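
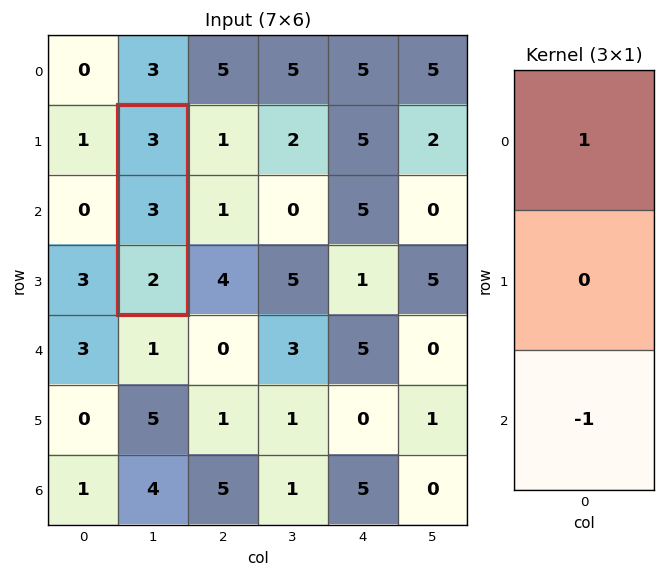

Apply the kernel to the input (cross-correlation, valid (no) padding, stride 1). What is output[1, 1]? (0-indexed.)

1

The receptive field on the input at this output position is [3 / 3 / 2]. Elementwise product with the kernel and sum: 3·1 + 2·-1.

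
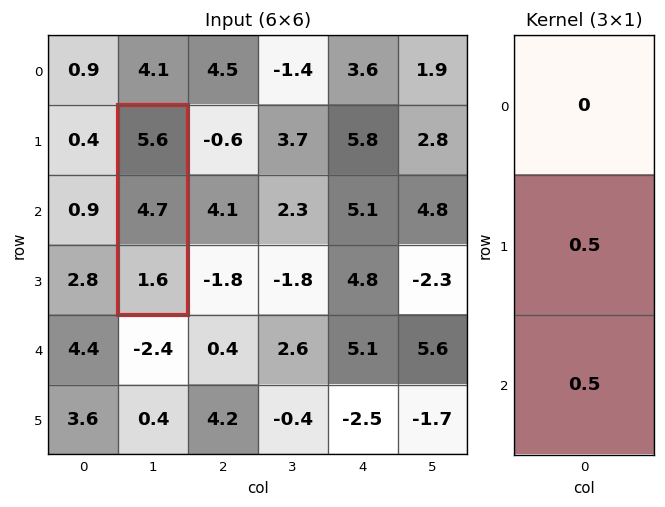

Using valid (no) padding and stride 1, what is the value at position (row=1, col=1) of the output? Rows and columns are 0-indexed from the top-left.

3.15

The receptive field on the input at this output position is [5.6 / 4.7 / 1.6]. Elementwise product with the kernel and sum: 4.7·0.5 + 1.6·0.5.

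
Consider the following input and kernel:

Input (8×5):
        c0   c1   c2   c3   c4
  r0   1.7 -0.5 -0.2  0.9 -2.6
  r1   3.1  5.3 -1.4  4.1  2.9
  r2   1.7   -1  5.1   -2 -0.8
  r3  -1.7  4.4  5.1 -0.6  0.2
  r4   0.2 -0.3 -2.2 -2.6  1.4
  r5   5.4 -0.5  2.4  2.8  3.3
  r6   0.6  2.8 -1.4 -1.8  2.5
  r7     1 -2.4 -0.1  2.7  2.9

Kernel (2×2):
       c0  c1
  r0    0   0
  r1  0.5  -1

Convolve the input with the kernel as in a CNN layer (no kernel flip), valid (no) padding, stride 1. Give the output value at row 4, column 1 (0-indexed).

-2.65

The receptive field on the input at this output position is [-0.3 -2.2 / -0.5 2.4]. Elementwise product with the kernel and sum: -0.5·0.5 + 2.4·-1.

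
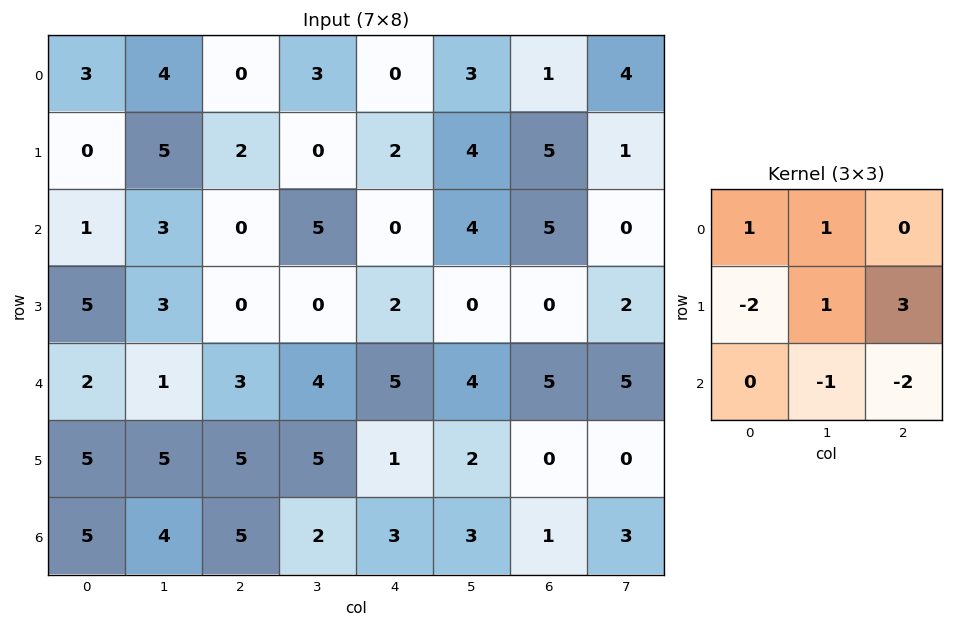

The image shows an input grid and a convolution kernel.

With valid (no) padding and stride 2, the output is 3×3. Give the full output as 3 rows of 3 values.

15 0 4
-10 -3 -14
-1 -3 4

Output[0,0]: The receptive field on the input at this output position is [3 4 0 / 0 5 2 / 1 3 0]. Elementwise product with the kernel and sum: 3·1 + 4·1 + 0·-2 + 5·1 + 2·3 + 3·-1 + 0·-2.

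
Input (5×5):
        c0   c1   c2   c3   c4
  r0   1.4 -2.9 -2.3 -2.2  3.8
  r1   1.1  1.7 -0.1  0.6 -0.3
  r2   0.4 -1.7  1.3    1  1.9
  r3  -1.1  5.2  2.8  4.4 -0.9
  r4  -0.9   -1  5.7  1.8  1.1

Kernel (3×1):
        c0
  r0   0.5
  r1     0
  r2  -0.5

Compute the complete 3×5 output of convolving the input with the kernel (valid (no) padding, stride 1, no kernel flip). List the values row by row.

Output[0,0]: The receptive field on the input at this output position is [1.4 / 1.1 / 0.4]. Elementwise product with the kernel and sum: 1.4·0.5 + 0.4·-0.5.

0.5 -0.6 -1.8 -1.6 0.95
1.1 -1.75 -1.45 -1.9 0.3
0.65 -0.35 -2.2 -0.4 0.4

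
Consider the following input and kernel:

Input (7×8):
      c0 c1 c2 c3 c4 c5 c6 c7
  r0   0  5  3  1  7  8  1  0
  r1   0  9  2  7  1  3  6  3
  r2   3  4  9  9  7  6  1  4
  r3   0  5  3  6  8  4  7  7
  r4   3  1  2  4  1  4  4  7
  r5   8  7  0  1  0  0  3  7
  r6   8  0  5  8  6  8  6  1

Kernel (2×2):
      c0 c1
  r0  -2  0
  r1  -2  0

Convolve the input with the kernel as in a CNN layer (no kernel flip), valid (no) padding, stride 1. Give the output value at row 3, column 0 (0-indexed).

-6

The receptive field on the input at this output position is [0 5 / 3 1]. Elementwise product with the kernel and sum: 0·-2 + 3·-2.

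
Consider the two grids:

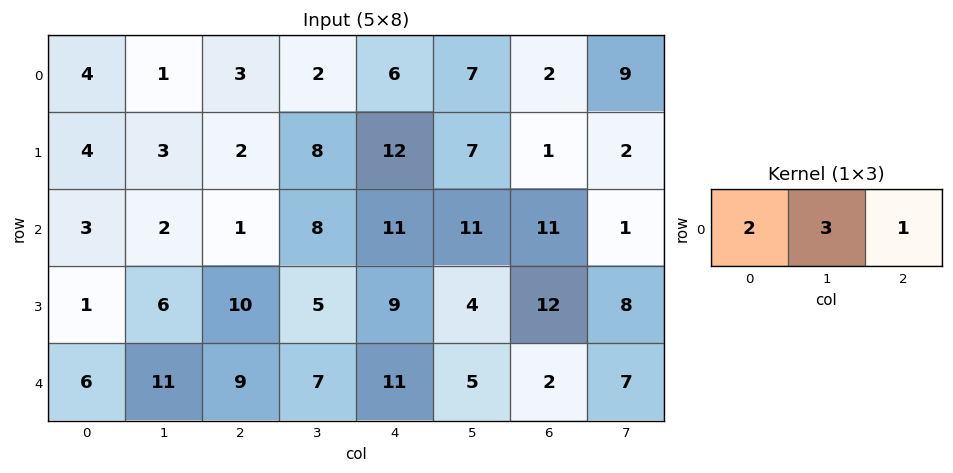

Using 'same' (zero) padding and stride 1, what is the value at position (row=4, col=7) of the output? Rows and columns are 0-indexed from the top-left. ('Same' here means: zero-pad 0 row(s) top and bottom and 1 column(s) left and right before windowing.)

25

The receptive field on the zero-padded input at this output position is [2 7 0]. Elementwise product with the kernel and sum: 2·2 + 7·3 + 0·1.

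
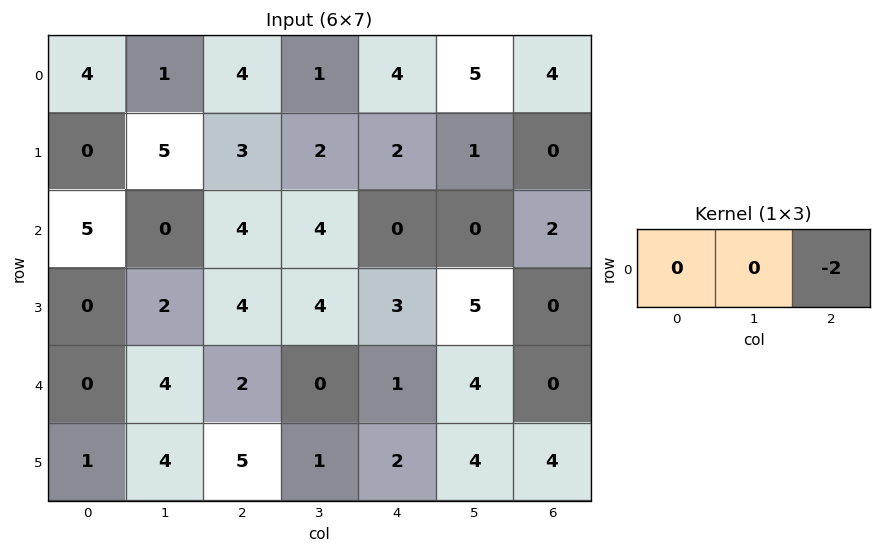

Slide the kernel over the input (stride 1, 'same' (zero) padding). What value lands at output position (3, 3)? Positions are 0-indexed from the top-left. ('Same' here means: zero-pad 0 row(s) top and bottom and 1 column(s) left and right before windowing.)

The receptive field on the zero-padded input at this output position is [4 4 3]. Elementwise product with the kernel and sum: 3·-2.

-6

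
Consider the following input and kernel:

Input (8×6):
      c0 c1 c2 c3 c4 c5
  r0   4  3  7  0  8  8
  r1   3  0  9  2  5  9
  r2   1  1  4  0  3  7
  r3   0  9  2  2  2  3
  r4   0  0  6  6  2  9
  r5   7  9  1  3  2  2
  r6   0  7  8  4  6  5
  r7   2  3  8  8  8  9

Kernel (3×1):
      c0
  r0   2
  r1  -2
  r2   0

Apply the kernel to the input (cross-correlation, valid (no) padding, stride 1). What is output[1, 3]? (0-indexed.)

4

The receptive field on the input at this output position is [2 / 0 / 2]. Elementwise product with the kernel and sum: 2·2 + 0·-2.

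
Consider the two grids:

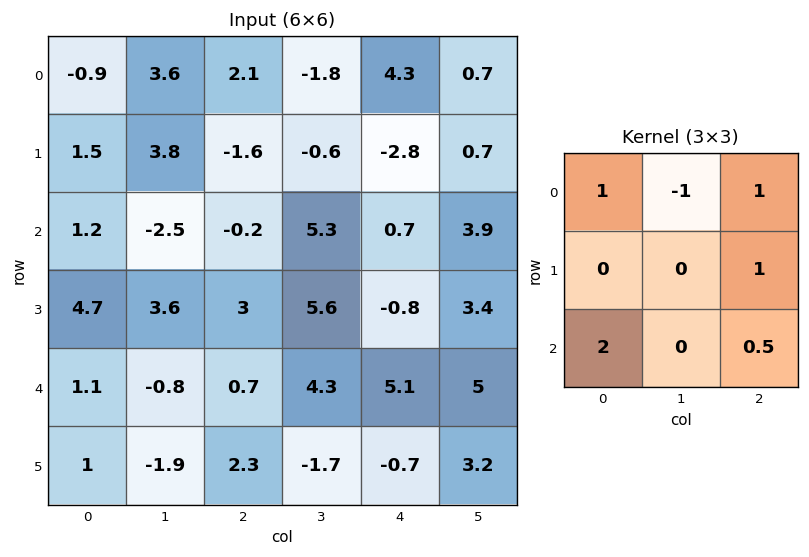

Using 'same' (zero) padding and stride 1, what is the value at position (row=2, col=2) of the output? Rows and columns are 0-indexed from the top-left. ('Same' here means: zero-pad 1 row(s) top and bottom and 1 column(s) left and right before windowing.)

20.1

The receptive field on the zero-padded input at this output position is [3.8 -1.6 -0.6 / -2.5 -0.2 5.3 / 3.6 3 5.6]. Elementwise product with the kernel and sum: 3.8·1 + -1.6·-1 + -0.6·1 + 5.3·1 + 3.6·2 + 5.6·0.5.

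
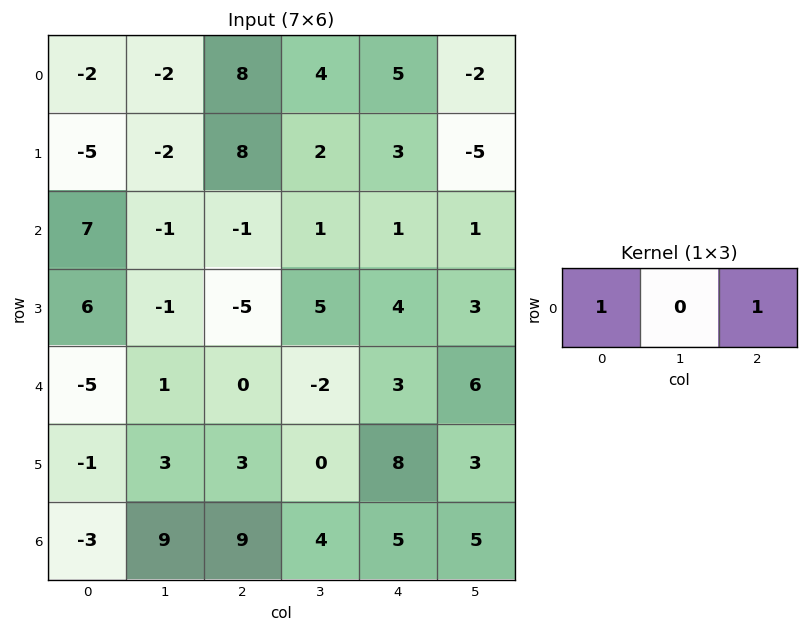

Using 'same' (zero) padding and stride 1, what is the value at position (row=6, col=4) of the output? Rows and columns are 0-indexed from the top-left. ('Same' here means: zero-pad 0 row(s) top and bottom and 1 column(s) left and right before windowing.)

The receptive field on the zero-padded input at this output position is [4 5 5]. Elementwise product with the kernel and sum: 4·1 + 5·1.

9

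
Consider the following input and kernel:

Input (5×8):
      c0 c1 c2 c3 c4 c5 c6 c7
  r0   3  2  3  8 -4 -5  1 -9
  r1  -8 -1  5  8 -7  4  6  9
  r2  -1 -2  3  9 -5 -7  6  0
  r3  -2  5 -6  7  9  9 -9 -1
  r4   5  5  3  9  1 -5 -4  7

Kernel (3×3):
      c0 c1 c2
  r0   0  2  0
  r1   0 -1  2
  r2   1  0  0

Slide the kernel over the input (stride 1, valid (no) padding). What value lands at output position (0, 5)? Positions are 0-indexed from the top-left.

The receptive field on the input at this output position is [-5 1 -9 / 4 6 9 / -7 6 0]. Elementwise product with the kernel and sum: 1·2 + 6·-1 + 9·2 + -7·1.

7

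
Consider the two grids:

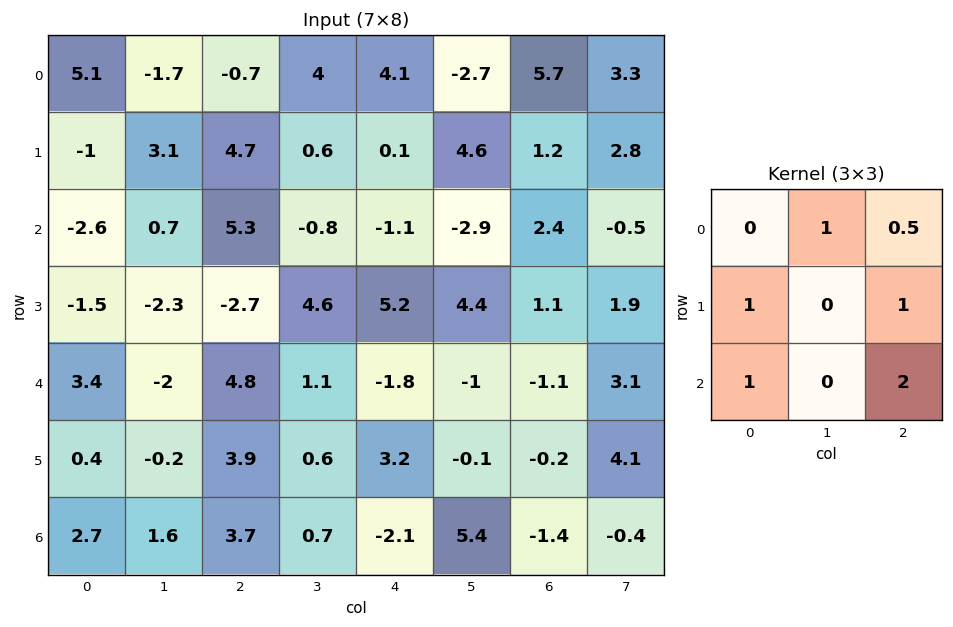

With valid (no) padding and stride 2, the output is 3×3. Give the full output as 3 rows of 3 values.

9.65 13.95 5.15
12.15 2.35 0.6
14.8 6.8 -3.45

Output[0,0]: The receptive field on the input at this output position is [5.1 -1.7 -0.7 / -1 3.1 4.7 / -2.6 0.7 5.3]. Elementwise product with the kernel and sum: -1.7·1 + -0.7·0.5 + -1·1 + 4.7·1 + -2.6·1 + 5.3·2.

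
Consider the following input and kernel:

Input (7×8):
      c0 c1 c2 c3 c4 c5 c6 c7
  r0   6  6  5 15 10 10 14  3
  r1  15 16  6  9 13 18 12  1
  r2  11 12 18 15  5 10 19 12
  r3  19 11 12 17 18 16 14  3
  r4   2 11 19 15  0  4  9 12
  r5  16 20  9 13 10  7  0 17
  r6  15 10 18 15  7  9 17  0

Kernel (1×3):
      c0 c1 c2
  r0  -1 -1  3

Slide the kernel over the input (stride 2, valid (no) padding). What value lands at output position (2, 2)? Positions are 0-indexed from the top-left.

The receptive field on the input at this output position is [0 4 9]. Elementwise product with the kernel and sum: 0·-1 + 4·-1 + 9·3.

23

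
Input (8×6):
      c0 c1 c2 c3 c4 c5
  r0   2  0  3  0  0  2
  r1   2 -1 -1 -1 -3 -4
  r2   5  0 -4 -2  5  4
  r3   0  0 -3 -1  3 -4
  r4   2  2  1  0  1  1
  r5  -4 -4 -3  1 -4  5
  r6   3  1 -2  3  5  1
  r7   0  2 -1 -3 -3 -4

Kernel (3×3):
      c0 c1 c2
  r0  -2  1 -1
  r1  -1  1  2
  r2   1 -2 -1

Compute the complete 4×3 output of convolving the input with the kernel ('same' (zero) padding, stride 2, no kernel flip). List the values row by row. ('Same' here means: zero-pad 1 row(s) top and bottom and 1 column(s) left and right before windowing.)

Output[0,0]: The receptive field on the zero-padded input at this output position is [0 0 0 / 0 2 0 / 0 2 -1]. Elementwise product with the kernel and sum: 0·-2 + 0·1 + 0·-1 + 0·-1 + 2·1 + 0·2 + 0·1 + 2·-2 + -1·-1.
Output[0,1]: The receptive field on the zero-padded input at this output position is [0 0 0 / 0 3 0 / -1 -1 -1]. Elementwise product with the kernel and sum: 0·-2 + 0·1 + 0·-1 + 0·-1 + 3·1 + 0·2 + -1·1 + -1·-2 + -1·-1.

-1 5 13
8 1 15
18 -2 16
3 14 0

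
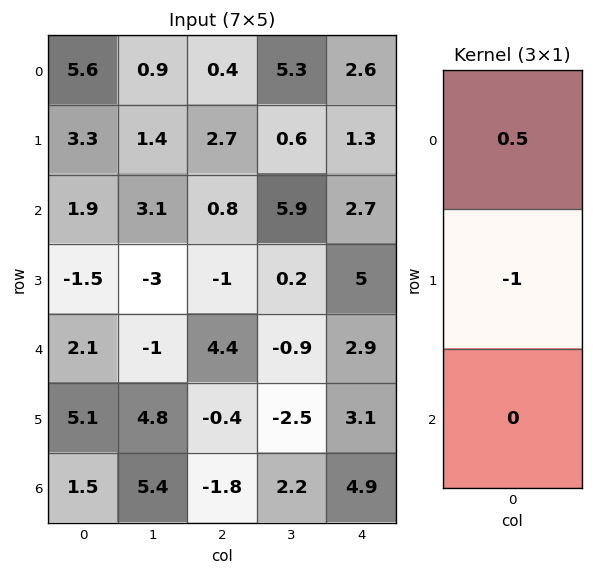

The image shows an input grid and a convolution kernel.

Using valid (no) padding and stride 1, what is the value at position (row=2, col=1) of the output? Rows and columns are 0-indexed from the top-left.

4.55

The receptive field on the input at this output position is [3.1 / -3 / -1]. Elementwise product with the kernel and sum: 3.1·0.5 + -3·-1.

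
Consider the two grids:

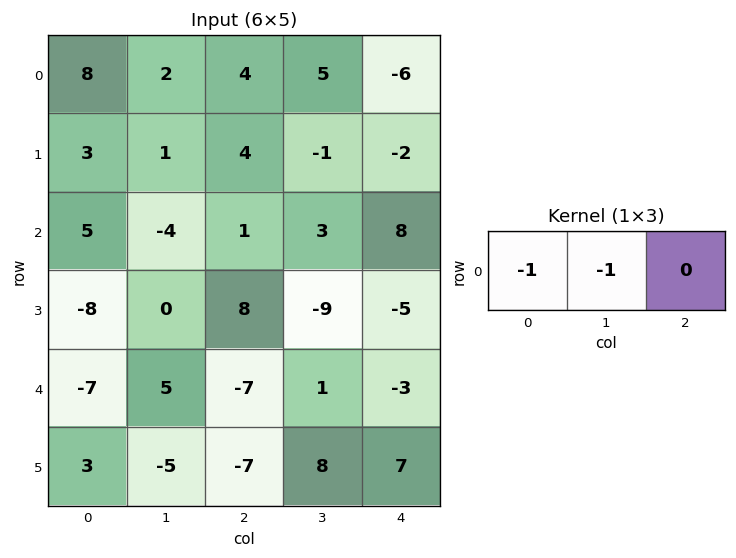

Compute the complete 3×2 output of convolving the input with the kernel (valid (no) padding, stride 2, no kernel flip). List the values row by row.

Output[0,0]: The receptive field on the input at this output position is [8 2 4]. Elementwise product with the kernel and sum: 8·-1 + 2·-1.
Output[0,1]: The receptive field on the input at this output position is [4 5 -6]. Elementwise product with the kernel and sum: 4·-1 + 5·-1.

-10 -9
-1 -4
2 6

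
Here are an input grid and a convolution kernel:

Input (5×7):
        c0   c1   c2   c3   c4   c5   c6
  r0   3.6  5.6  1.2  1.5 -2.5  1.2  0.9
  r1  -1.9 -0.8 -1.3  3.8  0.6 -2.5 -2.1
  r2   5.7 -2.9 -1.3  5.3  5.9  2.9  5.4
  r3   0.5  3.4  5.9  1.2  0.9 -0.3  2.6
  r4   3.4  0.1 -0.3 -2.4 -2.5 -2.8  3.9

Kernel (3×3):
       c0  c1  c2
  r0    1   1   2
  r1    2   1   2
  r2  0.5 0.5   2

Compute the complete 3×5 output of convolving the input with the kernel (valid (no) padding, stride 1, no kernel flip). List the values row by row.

3.2 23 13.9 16 10.2
14.35 16.05 23.55 22.15 24.9
17.55 16.6 24.25 11.65 31.45

Output[0,0]: The receptive field on the input at this output position is [3.6 5.6 1.2 / -1.9 -0.8 -1.3 / 5.7 -2.9 -1.3]. Elementwise product with the kernel and sum: 3.6·1 + 5.6·1 + 1.2·2 + -1.9·2 + -0.8·1 + -1.3·2 + 5.7·0.5 + -2.9·0.5 + -1.3·2.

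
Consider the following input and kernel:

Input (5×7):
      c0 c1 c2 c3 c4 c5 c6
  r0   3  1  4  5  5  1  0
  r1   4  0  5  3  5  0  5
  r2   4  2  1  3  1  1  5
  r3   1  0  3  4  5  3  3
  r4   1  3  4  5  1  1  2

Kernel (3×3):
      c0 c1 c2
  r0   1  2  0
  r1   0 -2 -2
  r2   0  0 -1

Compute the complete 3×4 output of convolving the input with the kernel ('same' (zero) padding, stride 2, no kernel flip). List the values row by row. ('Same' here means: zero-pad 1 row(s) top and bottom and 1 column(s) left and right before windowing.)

-8 -21 -12 0
-4 -2 6 0
-6 -12 10 5

Output[0,0]: The receptive field on the zero-padded input at this output position is [0 0 0 / 0 3 1 / 0 4 0]. Elementwise product with the kernel and sum: 0·1 + 0·2 + 3·-2 + 1·-2 + 0·-1.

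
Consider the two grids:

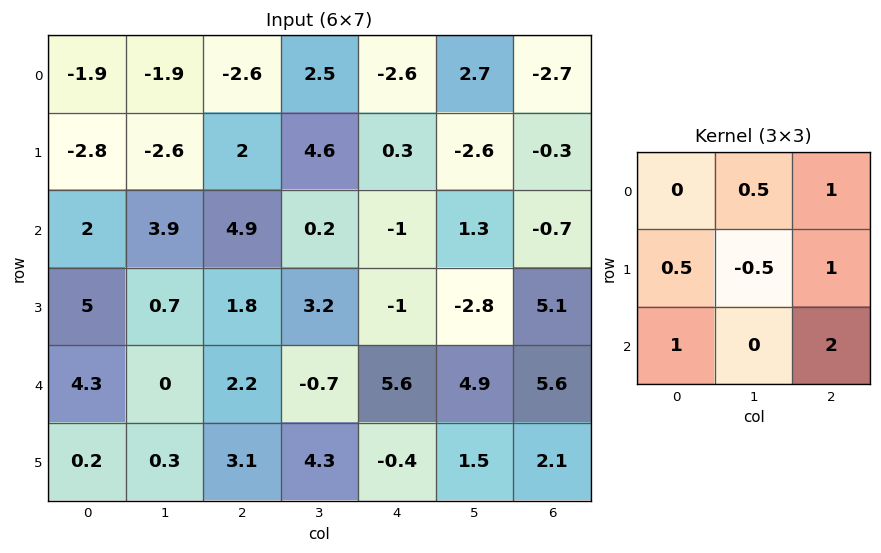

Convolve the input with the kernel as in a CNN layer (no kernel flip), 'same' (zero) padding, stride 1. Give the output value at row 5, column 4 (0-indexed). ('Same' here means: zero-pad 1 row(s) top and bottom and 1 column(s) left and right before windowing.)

11.55

The receptive field on the zero-padded input at this output position is [-0.7 5.6 4.9 / 4.3 -0.4 1.5 / 0 0 0]. Elementwise product with the kernel and sum: 5.6·0.5 + 4.9·1 + 4.3·0.5 + -0.4·-0.5 + 1.5·1 + 0·1 + 0·2.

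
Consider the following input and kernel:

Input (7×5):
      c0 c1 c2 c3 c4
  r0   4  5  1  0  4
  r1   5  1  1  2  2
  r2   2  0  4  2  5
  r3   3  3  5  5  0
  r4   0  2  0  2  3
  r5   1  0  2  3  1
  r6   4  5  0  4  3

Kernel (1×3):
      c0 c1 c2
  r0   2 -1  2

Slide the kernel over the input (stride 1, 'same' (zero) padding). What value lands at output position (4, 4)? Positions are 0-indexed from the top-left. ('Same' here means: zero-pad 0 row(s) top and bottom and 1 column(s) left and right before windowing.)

1

The receptive field on the zero-padded input at this output position is [2 3 0]. Elementwise product with the kernel and sum: 2·2 + 3·-1 + 0·2.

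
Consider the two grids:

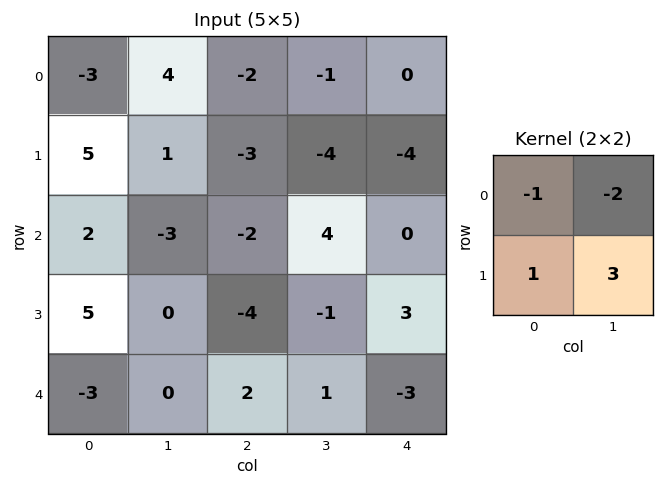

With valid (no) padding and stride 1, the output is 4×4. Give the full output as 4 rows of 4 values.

3 -8 -11 -15
-14 -4 21 16
9 -5 -13 4
-8 14 11 -13

Output[0,0]: The receptive field on the input at this output position is [-3 4 / 5 1]. Elementwise product with the kernel and sum: -3·-1 + 4·-2 + 5·1 + 1·3.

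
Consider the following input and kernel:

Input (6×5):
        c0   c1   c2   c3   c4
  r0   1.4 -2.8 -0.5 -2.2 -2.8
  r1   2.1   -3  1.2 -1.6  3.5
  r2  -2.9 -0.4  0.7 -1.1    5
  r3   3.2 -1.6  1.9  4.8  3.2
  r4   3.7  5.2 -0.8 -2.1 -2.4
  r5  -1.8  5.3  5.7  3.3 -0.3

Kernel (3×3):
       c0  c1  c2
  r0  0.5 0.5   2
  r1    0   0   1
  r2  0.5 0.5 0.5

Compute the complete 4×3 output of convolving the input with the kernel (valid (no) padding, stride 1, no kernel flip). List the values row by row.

Output[0,0]: The receptive field on the input at this output position is [1.4 -2.8 -0.5 / 2.1 -3 1.2 / -2.9 -0.4 0.7]. Elementwise product with the kernel and sum: 1.4·0.5 + -2.8·0.5 + -0.5·2 + 1.2·1 + -2.9·0.5 + -0.4·0.5 + 0.7·0.5.

-1.8 -8.05 -1.15
4.4 -2.65 16.75
5.7 3.9 10.35
8.4 14.8 11.7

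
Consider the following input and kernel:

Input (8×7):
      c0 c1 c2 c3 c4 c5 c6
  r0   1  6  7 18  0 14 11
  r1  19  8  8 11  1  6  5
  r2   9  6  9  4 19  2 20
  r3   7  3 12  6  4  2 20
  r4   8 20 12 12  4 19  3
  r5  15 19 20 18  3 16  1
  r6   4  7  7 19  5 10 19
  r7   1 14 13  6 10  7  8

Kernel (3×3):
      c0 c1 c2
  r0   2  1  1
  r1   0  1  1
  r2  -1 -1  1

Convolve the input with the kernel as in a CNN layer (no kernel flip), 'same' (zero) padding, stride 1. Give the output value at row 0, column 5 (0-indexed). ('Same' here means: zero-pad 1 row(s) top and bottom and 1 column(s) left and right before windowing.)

23

The receptive field on the zero-padded input at this output position is [0 0 0 / 0 14 11 / 1 6 5]. Elementwise product with the kernel and sum: 0·2 + 0·1 + 0·1 + 14·1 + 11·1 + 1·-1 + 6·-1 + 5·1.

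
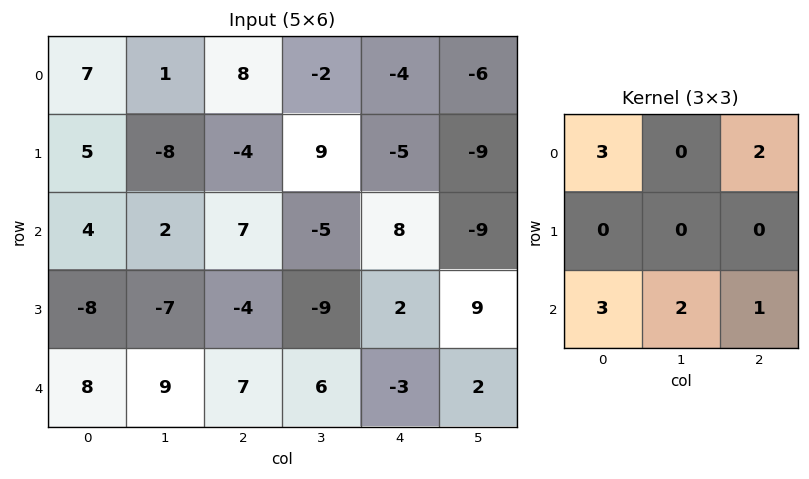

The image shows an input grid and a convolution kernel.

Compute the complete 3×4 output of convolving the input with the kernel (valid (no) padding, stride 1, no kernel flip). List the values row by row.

Output[0,0]: The receptive field on the input at this output position is [7 1 8 / 5 -8 -4 / 4 2 7]. Elementwise product with the kernel and sum: 7·3 + 8·2 + 4·3 + 2·2 + 7·1.

60 14 35 -26
-35 -44 -50 -5
75 43 67 -19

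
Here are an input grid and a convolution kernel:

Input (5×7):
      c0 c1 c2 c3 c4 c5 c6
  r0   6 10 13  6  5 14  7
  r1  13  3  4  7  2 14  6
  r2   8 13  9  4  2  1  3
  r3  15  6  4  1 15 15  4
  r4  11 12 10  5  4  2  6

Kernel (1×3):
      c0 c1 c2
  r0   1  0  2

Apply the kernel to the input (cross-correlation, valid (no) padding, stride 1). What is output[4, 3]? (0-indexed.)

The receptive field on the input at this output position is [5 4 2]. Elementwise product with the kernel and sum: 5·1 + 2·2.

9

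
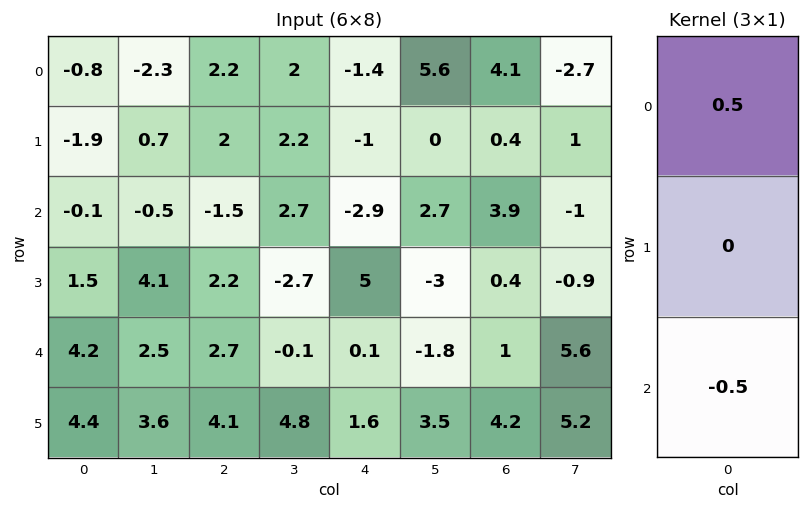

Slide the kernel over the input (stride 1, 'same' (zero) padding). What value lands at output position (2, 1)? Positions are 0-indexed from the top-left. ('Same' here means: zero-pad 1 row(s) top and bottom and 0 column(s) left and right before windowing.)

The receptive field on the zero-padded input at this output position is [0.7 / -0.5 / 4.1]. Elementwise product with the kernel and sum: 0.7·0.5 + 4.1·-0.5.

-1.7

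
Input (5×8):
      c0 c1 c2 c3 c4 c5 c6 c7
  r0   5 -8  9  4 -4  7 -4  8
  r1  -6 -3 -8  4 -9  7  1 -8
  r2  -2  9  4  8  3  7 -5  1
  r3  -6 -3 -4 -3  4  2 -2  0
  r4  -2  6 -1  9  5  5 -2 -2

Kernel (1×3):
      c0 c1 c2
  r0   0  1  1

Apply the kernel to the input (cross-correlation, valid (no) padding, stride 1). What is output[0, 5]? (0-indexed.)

The receptive field on the input at this output position is [7 -4 8]. Elementwise product with the kernel and sum: -4·1 + 8·1.

4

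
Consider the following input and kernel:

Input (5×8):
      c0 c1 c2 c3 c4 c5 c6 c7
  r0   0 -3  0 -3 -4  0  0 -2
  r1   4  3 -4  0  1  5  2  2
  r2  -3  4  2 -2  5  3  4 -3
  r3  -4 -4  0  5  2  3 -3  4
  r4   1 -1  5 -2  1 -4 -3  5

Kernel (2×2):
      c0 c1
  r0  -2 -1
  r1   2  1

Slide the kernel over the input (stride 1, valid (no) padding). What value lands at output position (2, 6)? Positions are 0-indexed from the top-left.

The receptive field on the input at this output position is [4 -3 / -3 4]. Elementwise product with the kernel and sum: 4·-2 + -3·-1 + -3·2 + 4·1.

-7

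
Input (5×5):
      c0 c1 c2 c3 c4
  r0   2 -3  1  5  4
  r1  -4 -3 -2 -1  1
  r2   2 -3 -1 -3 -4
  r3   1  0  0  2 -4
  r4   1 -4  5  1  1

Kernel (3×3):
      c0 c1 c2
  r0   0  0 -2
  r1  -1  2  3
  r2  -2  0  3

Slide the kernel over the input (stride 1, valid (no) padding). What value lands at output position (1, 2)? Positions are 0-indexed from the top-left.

The receptive field on the input at this output position is [-2 -1 1 / -1 -3 -4 / 0 2 -4]. Elementwise product with the kernel and sum: 1·-2 + -1·-1 + -3·2 + -4·3 + 0·-2 + -4·3.

-31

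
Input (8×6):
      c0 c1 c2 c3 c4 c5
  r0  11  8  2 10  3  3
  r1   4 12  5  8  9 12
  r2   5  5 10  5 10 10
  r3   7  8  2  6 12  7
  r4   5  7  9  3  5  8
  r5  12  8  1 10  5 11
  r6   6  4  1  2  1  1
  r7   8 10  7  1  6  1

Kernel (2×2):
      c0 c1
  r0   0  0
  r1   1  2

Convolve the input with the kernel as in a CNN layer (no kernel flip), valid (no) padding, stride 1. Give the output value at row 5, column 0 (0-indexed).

14

The receptive field on the input at this output position is [12 8 / 6 4]. Elementwise product with the kernel and sum: 6·1 + 4·2.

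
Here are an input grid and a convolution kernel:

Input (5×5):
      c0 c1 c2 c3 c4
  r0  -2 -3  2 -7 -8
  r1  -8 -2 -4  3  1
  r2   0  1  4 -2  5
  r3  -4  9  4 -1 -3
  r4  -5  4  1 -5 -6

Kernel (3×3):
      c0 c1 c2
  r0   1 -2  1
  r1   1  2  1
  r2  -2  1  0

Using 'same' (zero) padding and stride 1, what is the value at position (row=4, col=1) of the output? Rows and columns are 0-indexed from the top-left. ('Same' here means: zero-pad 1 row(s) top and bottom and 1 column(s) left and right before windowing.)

-14

The receptive field on the zero-padded input at this output position is [-4 9 4 / -5 4 1 / 0 0 0]. Elementwise product with the kernel and sum: -4·1 + 9·-2 + 4·1 + -5·1 + 4·2 + 1·1 + 0·-2 + 0·1.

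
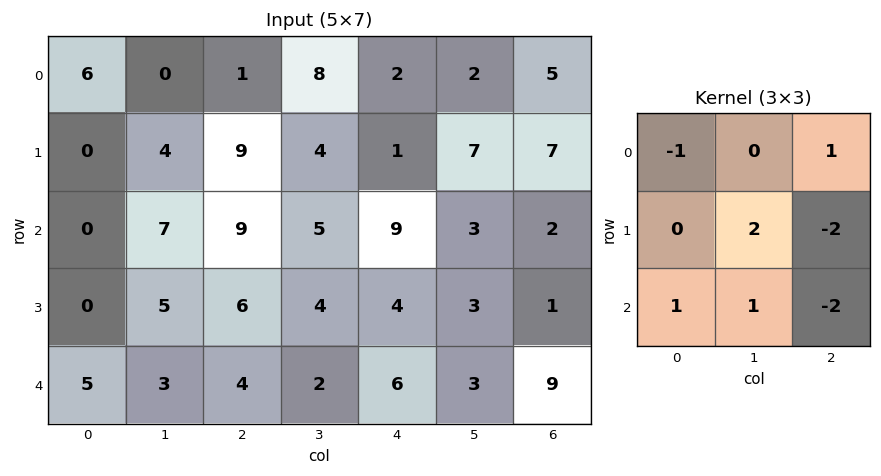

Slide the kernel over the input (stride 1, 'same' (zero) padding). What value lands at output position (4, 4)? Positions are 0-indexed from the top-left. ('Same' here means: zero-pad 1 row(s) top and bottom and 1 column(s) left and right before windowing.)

5

The receptive field on the zero-padded input at this output position is [4 4 3 / 2 6 3 / 0 0 0]. Elementwise product with the kernel and sum: 4·-1 + 3·1 + 6·2 + 3·-2 + 0·1 + 0·1 + 0·-2.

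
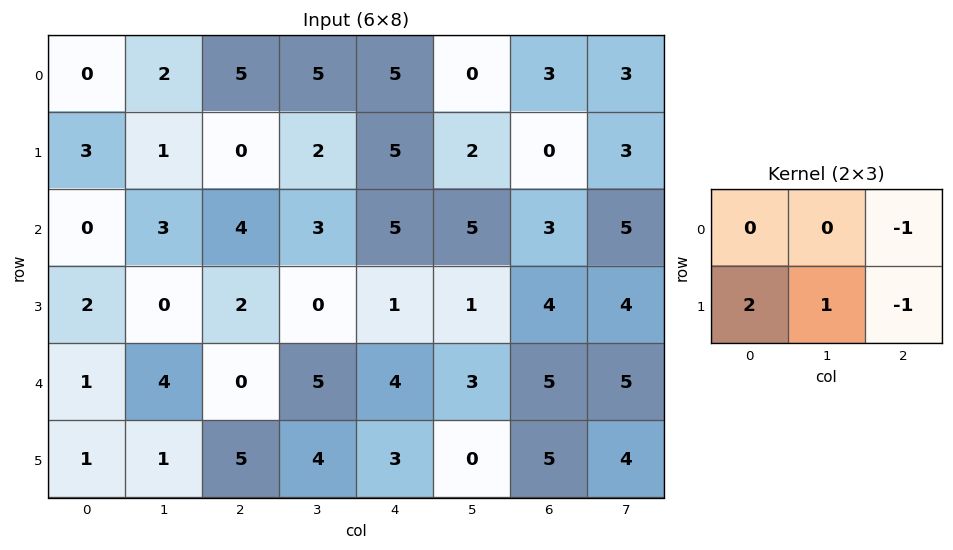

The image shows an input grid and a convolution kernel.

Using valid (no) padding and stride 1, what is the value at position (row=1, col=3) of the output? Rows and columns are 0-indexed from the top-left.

4

The receptive field on the input at this output position is [2 5 2 / 3 5 5]. Elementwise product with the kernel and sum: 2·-1 + 3·2 + 5·1 + 5·-1.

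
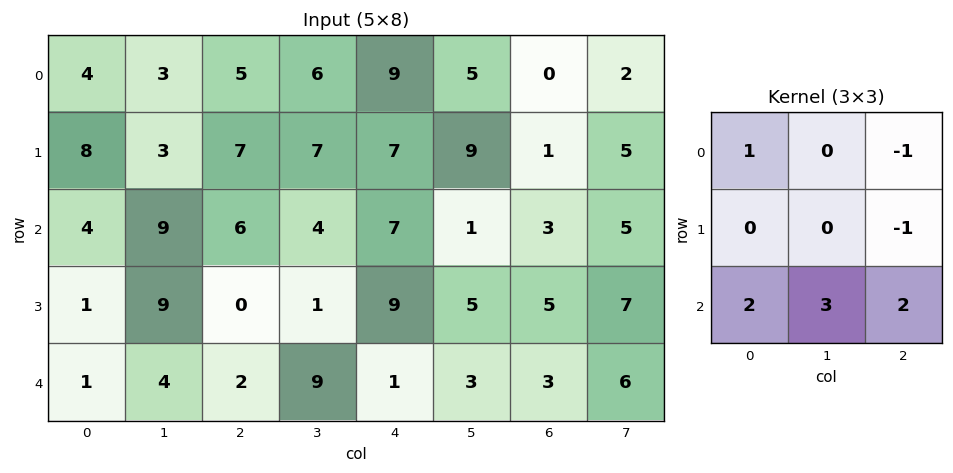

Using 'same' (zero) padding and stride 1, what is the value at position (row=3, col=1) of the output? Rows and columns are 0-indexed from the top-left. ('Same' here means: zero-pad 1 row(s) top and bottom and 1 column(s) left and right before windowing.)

The receptive field on the zero-padded input at this output position is [4 9 6 / 1 9 0 / 1 4 2]. Elementwise product with the kernel and sum: 4·1 + 6·-1 + 0·-1 + 1·2 + 4·3 + 2·2.

16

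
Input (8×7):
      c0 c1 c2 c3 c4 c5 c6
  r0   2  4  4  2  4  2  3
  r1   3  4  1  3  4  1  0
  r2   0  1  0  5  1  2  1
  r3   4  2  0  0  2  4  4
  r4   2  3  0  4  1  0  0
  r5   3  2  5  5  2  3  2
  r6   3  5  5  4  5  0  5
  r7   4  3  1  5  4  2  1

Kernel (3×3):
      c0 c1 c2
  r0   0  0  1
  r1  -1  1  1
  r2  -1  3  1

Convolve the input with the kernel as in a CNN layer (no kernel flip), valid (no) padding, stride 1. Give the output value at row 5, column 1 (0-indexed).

14

The receptive field on the input at this output position is [2 5 5 / 5 5 4 / 3 1 5]. Elementwise product with the kernel and sum: 5·1 + 5·-1 + 5·1 + 4·1 + 3·-1 + 1·3 + 5·1.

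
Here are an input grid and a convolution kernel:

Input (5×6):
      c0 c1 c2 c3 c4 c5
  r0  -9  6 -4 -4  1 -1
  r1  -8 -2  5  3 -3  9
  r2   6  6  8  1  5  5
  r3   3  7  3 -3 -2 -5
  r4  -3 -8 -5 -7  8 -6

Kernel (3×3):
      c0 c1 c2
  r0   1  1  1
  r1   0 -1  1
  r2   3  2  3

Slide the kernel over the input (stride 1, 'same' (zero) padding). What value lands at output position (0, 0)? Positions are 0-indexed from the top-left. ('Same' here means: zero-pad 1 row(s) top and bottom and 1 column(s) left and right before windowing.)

The receptive field on the zero-padded input at this output position is [0 0 0 / 0 -9 6 / 0 -8 -2]. Elementwise product with the kernel and sum: 0·1 + 0·1 + 0·1 + -9·-1 + 6·1 + 0·3 + -8·2 + -2·3.

-7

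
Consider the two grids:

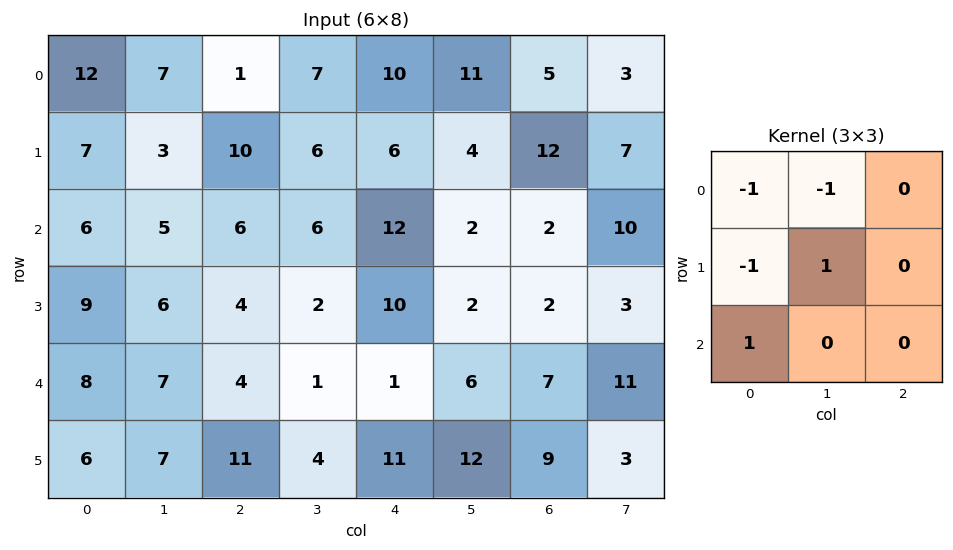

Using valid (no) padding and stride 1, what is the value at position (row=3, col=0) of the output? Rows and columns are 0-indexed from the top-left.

The receptive field on the input at this output position is [9 6 4 / 8 7 4 / 6 7 11]. Elementwise product with the kernel and sum: 9·-1 + 6·-1 + 8·-1 + 7·1 + 6·1.

-10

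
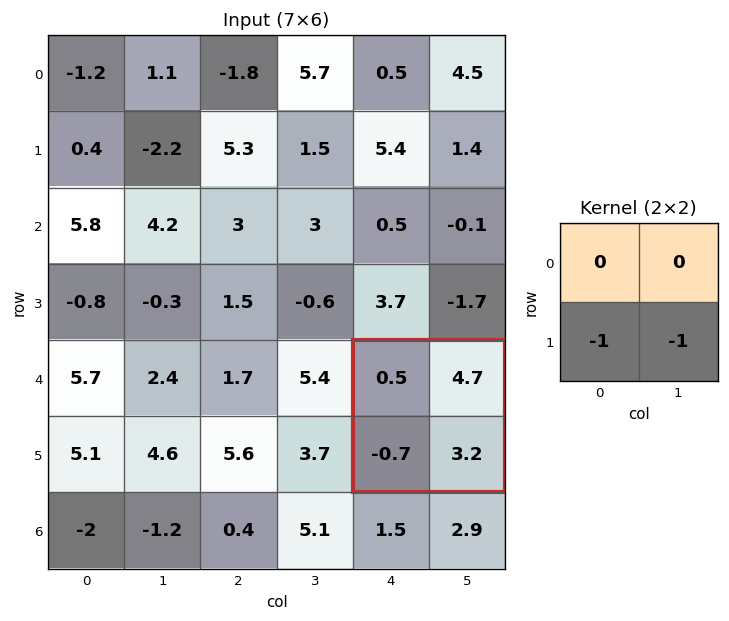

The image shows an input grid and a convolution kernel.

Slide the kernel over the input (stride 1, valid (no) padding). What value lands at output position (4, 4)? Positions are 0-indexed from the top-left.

-2.5

The receptive field on the input at this output position is [0.5 4.7 / -0.7 3.2]. Elementwise product with the kernel and sum: -0.7·-1 + 3.2·-1.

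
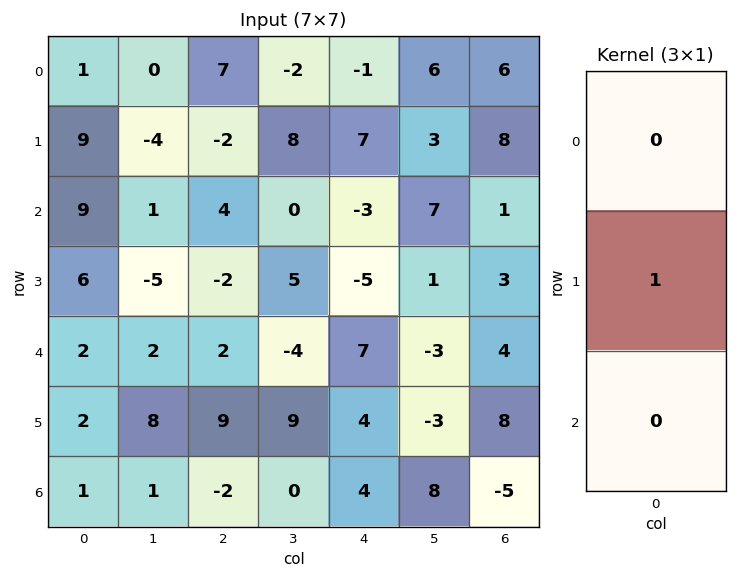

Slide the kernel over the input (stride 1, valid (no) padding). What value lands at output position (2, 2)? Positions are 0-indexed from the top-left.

-2

The receptive field on the input at this output position is [4 / -2 / 2]. Elementwise product with the kernel and sum: -2·1.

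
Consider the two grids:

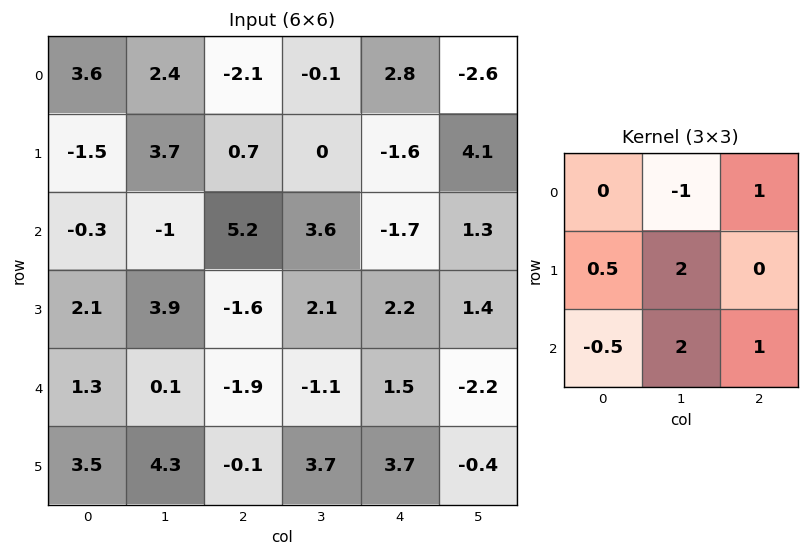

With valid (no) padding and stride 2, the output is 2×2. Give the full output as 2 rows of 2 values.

5.5 6.15
12.7 -1.65

Output[0,0]: The receptive field on the input at this output position is [3.6 2.4 -2.1 / -1.5 3.7 0.7 / -0.3 -1 5.2]. Elementwise product with the kernel and sum: 2.4·-1 + -2.1·1 + -1.5·0.5 + 3.7·2 + -0.3·-0.5 + -1·2 + 5.2·1.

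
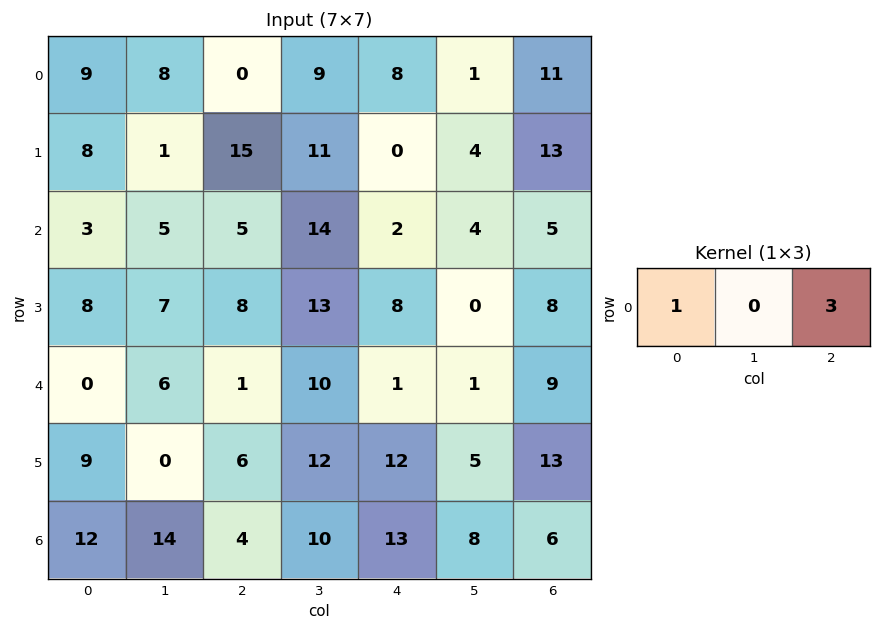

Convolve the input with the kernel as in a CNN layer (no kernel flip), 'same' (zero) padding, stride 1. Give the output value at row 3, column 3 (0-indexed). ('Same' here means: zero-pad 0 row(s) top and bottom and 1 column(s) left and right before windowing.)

The receptive field on the zero-padded input at this output position is [8 13 8]. Elementwise product with the kernel and sum: 8·1 + 8·3.

32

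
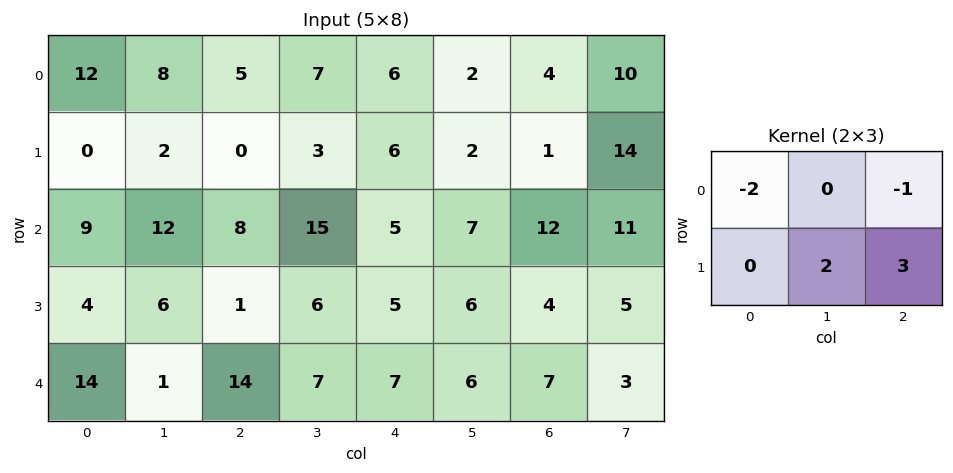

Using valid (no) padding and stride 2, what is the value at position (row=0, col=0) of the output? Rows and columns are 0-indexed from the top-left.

The receptive field on the input at this output position is [12 8 5 / 0 2 0]. Elementwise product with the kernel and sum: 12·-2 + 5·-1 + 2·2 + 0·3.

-25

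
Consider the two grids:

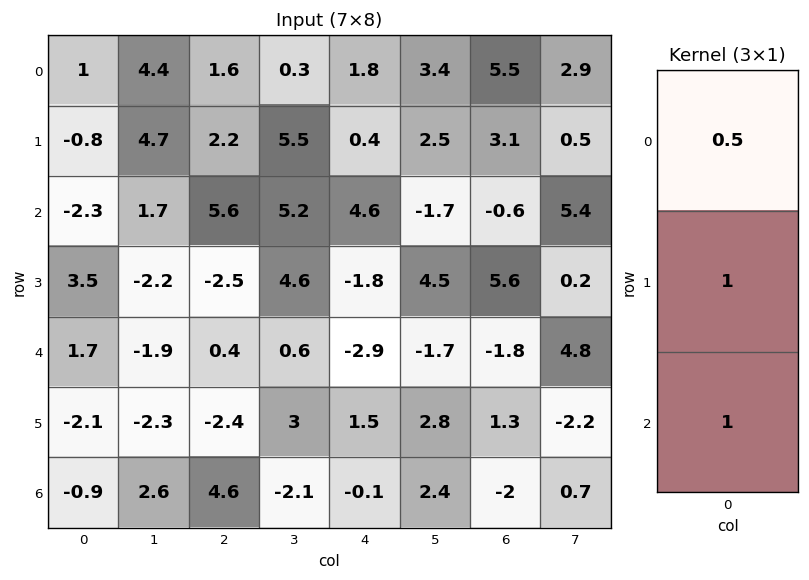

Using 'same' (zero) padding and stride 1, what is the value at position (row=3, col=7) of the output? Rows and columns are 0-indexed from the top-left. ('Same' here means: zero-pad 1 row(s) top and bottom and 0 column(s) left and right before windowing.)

The receptive field on the zero-padded input at this output position is [5.4 / 0.2 / 4.8]. Elementwise product with the kernel and sum: 5.4·0.5 + 0.2·1 + 4.8·1.

7.7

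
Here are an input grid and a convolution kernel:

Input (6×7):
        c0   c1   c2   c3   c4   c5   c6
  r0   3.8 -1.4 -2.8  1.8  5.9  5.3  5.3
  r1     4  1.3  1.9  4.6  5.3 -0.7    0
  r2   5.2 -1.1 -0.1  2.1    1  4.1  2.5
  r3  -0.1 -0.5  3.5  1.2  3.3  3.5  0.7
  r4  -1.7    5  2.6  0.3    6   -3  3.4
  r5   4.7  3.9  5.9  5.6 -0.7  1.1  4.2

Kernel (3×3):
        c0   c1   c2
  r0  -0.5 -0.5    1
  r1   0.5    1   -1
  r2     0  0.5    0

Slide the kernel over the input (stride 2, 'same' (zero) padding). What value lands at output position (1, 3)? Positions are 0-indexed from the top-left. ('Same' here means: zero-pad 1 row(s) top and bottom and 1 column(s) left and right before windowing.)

5.25

The receptive field on the zero-padded input at this output position is [-0.7 0 0 / 4.1 2.5 0 / 3.5 0.7 0]. Elementwise product with the kernel and sum: -0.7·-0.5 + 0·-0.5 + 0·1 + 4.1·0.5 + 2.5·1 + 0·-1 + 0.7·0.5.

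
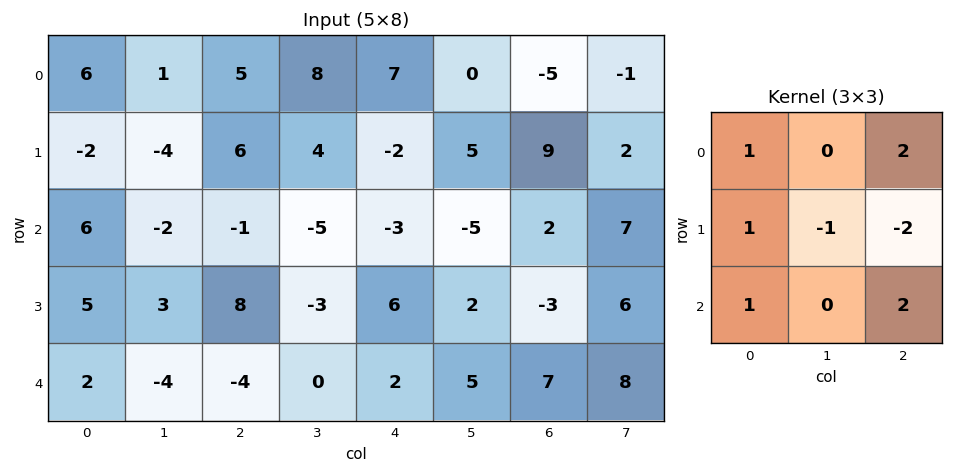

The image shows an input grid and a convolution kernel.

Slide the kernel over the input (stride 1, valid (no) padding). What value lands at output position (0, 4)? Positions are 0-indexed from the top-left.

-27

The receptive field on the input at this output position is [7 0 -5 / -2 5 9 / -3 -5 2]. Elementwise product with the kernel and sum: 7·1 + -5·2 + -2·1 + 5·-1 + 9·-2 + -3·1 + 2·2.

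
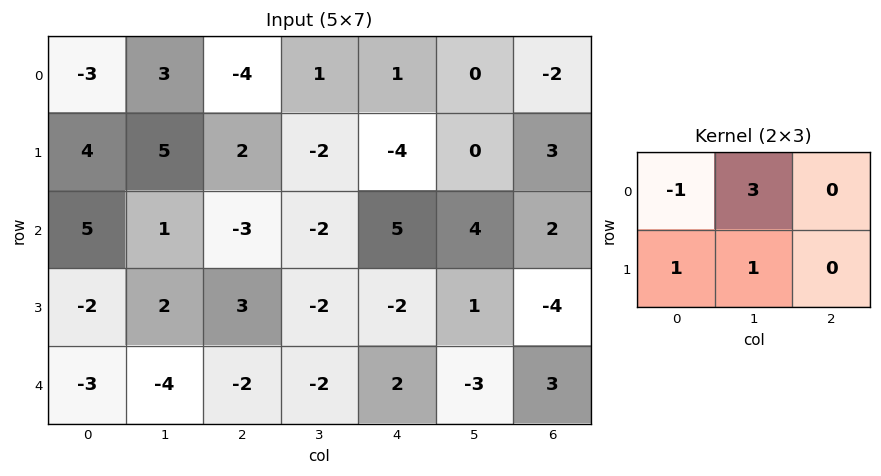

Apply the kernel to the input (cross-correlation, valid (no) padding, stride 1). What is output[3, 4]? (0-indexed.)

The receptive field on the input at this output position is [-2 1 -4 / 2 -3 3]. Elementwise product with the kernel and sum: -2·-1 + 1·3 + 2·1 + -3·1.

4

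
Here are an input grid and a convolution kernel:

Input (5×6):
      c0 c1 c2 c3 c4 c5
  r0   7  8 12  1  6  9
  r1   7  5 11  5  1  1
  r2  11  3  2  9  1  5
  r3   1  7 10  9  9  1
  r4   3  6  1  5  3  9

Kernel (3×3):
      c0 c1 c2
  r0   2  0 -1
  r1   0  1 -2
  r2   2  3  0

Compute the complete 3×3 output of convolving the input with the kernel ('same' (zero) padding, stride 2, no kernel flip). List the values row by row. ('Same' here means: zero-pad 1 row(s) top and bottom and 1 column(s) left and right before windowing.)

12 53 1
3 33 45
-16 -4 2

Output[0,0]: The receptive field on the zero-padded input at this output position is [0 0 0 / 0 7 8 / 0 7 5]. Elementwise product with the kernel and sum: 0·2 + 0·-1 + 7·1 + 8·-2 + 0·2 + 7·3.
Output[0,1]: The receptive field on the zero-padded input at this output position is [0 0 0 / 8 12 1 / 5 11 5]. Elementwise product with the kernel and sum: 0·2 + 0·-1 + 12·1 + 1·-2 + 5·2 + 11·3.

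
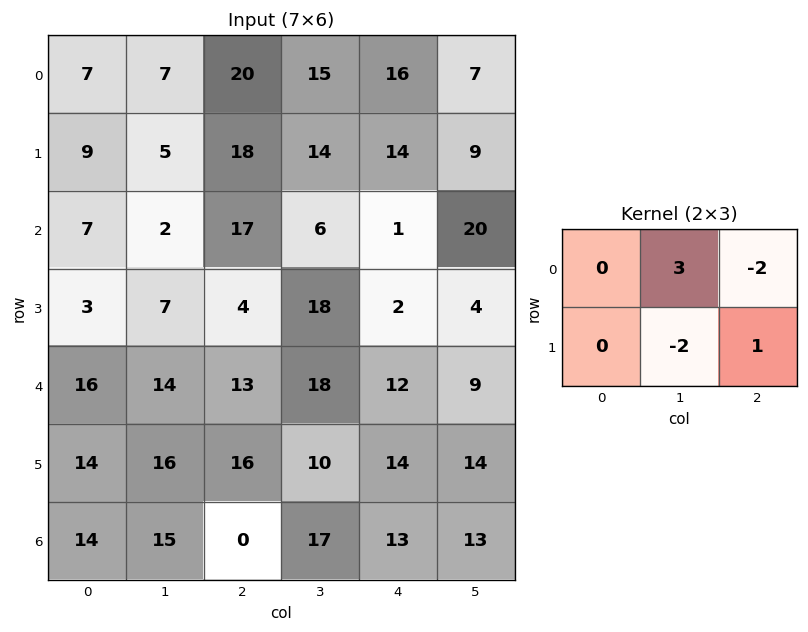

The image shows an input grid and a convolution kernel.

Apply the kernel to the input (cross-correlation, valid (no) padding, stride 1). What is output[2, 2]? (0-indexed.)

The receptive field on the input at this output position is [17 6 1 / 4 18 2]. Elementwise product with the kernel and sum: 6·3 + 1·-2 + 18·-2 + 2·1.

-18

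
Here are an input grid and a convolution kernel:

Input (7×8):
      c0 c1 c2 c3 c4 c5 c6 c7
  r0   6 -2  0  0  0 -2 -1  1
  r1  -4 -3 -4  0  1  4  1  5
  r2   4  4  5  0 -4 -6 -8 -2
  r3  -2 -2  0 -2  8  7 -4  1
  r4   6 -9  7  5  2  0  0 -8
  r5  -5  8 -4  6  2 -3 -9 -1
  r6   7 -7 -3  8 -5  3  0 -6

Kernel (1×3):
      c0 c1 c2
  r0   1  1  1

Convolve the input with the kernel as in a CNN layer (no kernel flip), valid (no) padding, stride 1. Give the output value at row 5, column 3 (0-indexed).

The receptive field on the input at this output position is [6 2 -3]. Elementwise product with the kernel and sum: 6·1 + 2·1 + -3·1.

5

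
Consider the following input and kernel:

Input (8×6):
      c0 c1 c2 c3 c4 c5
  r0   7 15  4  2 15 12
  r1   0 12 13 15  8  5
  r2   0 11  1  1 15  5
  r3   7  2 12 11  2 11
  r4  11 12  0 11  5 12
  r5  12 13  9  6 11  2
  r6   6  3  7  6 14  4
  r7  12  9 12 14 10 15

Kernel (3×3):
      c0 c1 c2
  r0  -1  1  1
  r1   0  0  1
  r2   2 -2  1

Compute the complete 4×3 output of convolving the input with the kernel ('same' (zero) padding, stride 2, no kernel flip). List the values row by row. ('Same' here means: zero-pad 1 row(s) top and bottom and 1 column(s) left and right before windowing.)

27 15 31
11 8 32
10 46 6
13 16 34

Output[0,0]: The receptive field on the zero-padded input at this output position is [0 0 0 / 0 7 15 / 0 0 12]. Elementwise product with the kernel and sum: 0·-1 + 0·1 + 0·1 + 15·1 + 0·2 + 0·-2 + 12·1.
Output[0,1]: The receptive field on the zero-padded input at this output position is [0 0 0 / 15 4 2 / 12 13 15]. Elementwise product with the kernel and sum: 0·-1 + 0·1 + 0·1 + 2·1 + 12·2 + 13·-2 + 15·1.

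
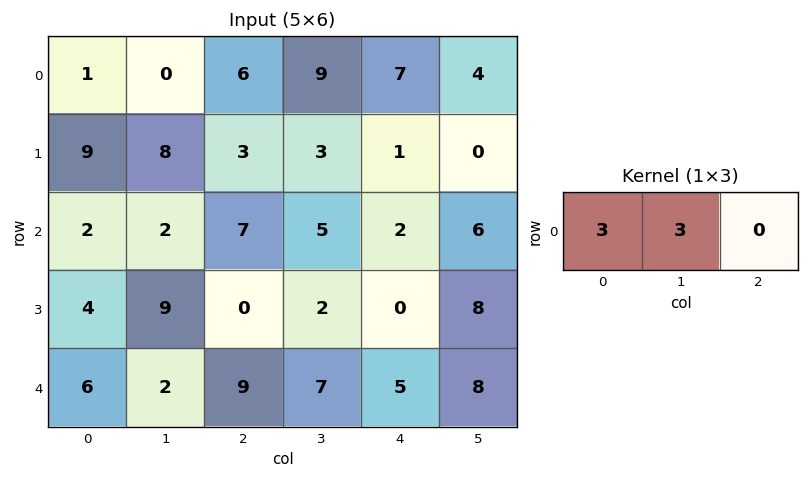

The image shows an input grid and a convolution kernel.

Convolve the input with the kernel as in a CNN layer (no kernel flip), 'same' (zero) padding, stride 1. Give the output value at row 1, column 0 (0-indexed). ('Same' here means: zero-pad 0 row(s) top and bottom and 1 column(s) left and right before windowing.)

The receptive field on the zero-padded input at this output position is [0 9 8]. Elementwise product with the kernel and sum: 0·3 + 9·3.

27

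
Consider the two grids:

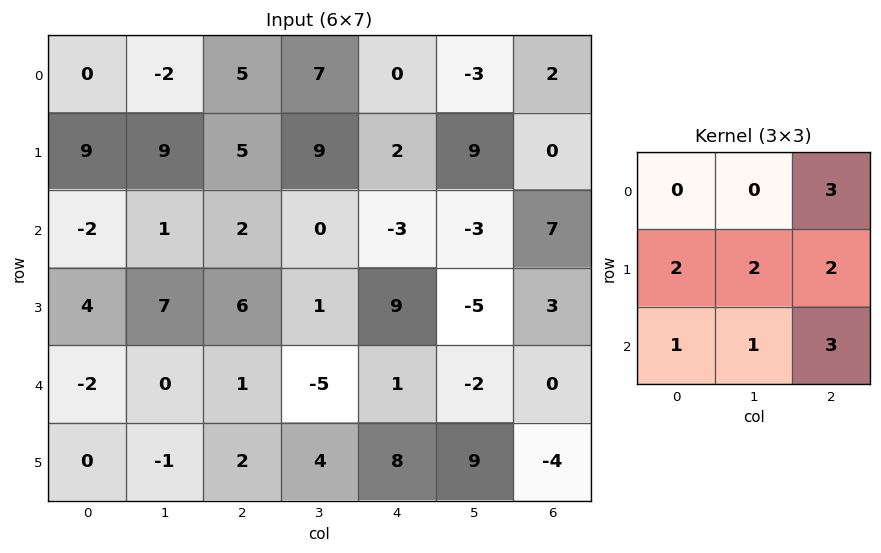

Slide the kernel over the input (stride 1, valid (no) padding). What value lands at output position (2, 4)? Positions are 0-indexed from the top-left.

34

The receptive field on the input at this output position is [-3 -3 7 / 9 -5 3 / 1 -2 0]. Elementwise product with the kernel and sum: 7·3 + 9·2 + -5·2 + 3·2 + 1·1 + -2·1 + 0·3.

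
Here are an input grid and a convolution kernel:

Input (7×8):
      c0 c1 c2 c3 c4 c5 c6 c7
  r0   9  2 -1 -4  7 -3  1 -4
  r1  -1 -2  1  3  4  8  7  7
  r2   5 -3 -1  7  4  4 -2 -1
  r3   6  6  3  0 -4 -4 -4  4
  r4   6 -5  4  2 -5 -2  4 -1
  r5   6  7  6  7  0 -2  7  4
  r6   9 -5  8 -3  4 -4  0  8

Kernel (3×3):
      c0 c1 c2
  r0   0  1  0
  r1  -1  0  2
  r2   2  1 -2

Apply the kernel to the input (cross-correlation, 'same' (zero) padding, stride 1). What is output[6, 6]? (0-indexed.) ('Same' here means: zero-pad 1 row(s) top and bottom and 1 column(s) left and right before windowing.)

The receptive field on the zero-padded input at this output position is [-2 7 4 / -4 0 8 / 0 0 0]. Elementwise product with the kernel and sum: 7·1 + -4·-1 + 8·2 + 0·2 + 0·1 + 0·-2.

27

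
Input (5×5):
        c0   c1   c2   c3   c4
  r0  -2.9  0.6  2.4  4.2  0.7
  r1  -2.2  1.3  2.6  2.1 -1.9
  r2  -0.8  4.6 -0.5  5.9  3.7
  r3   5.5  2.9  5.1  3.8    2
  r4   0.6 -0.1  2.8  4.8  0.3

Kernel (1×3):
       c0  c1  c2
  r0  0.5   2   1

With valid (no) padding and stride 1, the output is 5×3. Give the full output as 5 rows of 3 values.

2.15 9.3 10.3
4.1 7.95 3.6
8.3 7.2 15.25
13.65 15.45 12.15
2.9 10.35 11.3

Output[0,0]: The receptive field on the input at this output position is [-2.9 0.6 2.4]. Elementwise product with the kernel and sum: -2.9·0.5 + 0.6·2 + 2.4·1.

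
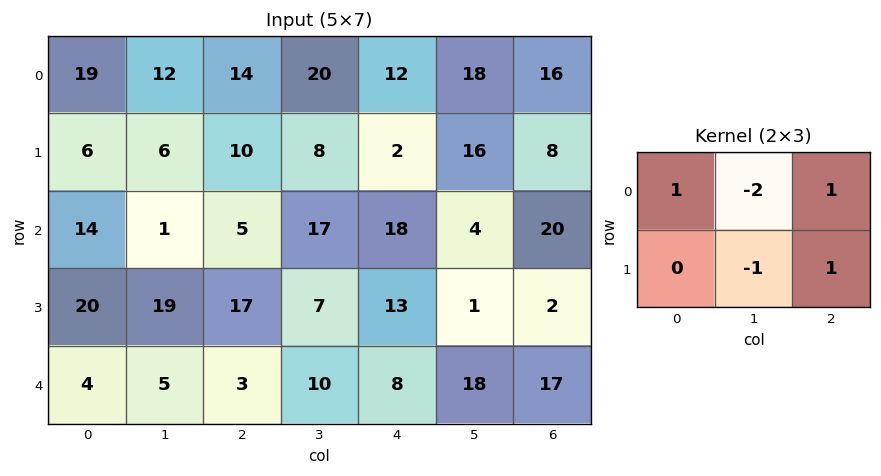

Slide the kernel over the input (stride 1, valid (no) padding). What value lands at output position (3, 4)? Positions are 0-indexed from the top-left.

12

The receptive field on the input at this output position is [13 1 2 / 8 18 17]. Elementwise product with the kernel and sum: 13·1 + 1·-2 + 2·1 + 18·-1 + 17·1.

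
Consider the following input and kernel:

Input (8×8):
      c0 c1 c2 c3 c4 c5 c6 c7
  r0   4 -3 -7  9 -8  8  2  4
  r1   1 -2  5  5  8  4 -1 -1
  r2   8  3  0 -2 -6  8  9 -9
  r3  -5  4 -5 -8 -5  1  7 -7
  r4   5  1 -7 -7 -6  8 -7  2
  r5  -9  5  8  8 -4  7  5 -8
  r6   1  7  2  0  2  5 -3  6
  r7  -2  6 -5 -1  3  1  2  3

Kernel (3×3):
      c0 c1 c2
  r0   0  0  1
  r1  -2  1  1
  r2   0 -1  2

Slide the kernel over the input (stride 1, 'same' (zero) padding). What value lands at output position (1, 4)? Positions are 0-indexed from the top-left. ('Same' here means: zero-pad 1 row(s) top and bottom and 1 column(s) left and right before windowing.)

The receptive field on the zero-padded input at this output position is [9 -8 8 / 5 8 4 / -2 -6 8]. Elementwise product with the kernel and sum: 8·1 + 5·-2 + 8·1 + 4·1 + -6·-1 + 8·2.

32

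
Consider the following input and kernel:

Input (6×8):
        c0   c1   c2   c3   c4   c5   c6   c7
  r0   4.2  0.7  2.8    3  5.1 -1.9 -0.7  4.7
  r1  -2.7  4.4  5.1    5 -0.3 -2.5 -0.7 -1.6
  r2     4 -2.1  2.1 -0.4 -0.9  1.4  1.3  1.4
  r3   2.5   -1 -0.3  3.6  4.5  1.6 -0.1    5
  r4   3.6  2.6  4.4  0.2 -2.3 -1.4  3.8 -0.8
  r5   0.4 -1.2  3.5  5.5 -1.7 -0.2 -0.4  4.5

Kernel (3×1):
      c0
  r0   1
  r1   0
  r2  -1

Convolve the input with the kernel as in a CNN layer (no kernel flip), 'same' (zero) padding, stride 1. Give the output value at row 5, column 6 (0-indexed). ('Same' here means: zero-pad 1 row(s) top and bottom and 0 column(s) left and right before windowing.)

3.8

The receptive field on the zero-padded input at this output position is [3.8 / -0.4 / 0]. Elementwise product with the kernel and sum: 3.8·1 + 0·-1.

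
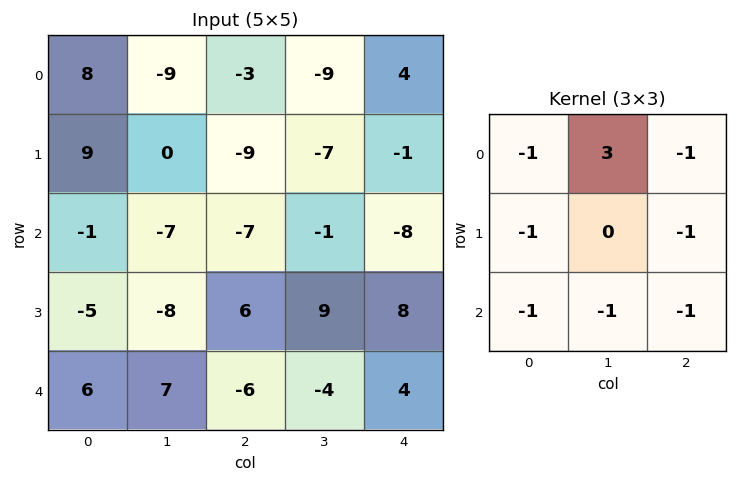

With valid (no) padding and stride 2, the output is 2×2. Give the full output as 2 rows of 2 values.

Output[0,0]: The receptive field on the input at this output position is [8 -9 -3 / 9 0 -9 / -1 -7 -7]. Elementwise product with the kernel and sum: 8·-1 + -9·3 + -3·-1 + 9·-1 + -9·-1 + -1·-1 + -7·-1 + -7·-1.

-17 -2
-21 4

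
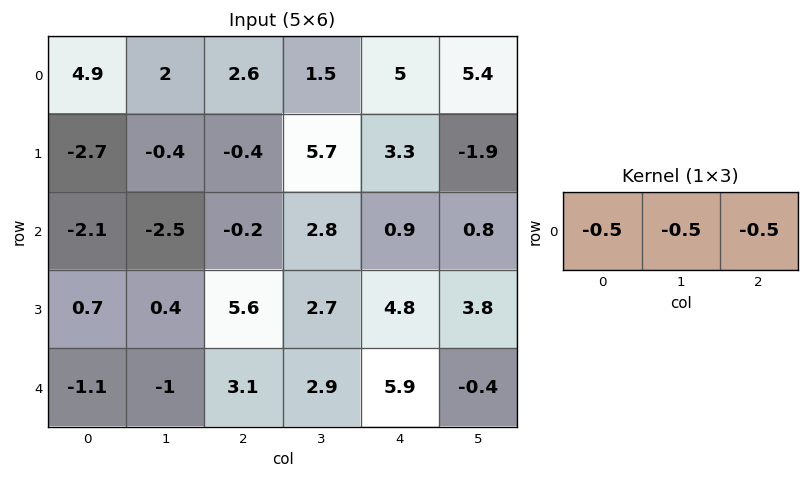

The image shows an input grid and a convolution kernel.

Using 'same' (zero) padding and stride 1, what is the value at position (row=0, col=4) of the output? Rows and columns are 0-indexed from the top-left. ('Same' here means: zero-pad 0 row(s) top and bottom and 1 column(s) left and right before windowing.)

-5.95

The receptive field on the zero-padded input at this output position is [1.5 5 5.4]. Elementwise product with the kernel and sum: 1.5·-0.5 + 5·-0.5 + 5.4·-0.5.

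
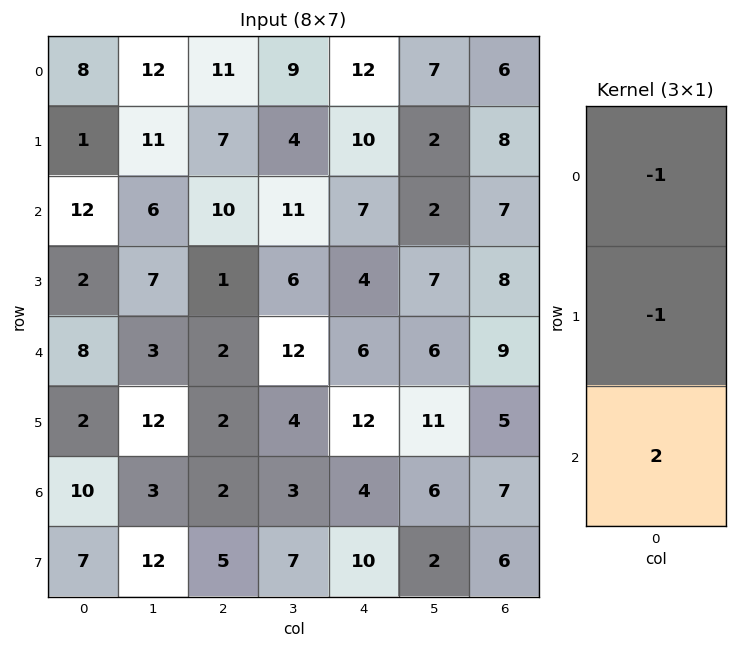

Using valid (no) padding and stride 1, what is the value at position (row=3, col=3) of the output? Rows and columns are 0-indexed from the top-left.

The receptive field on the input at this output position is [6 / 12 / 4]. Elementwise product with the kernel and sum: 6·-1 + 12·-1 + 4·2.

-10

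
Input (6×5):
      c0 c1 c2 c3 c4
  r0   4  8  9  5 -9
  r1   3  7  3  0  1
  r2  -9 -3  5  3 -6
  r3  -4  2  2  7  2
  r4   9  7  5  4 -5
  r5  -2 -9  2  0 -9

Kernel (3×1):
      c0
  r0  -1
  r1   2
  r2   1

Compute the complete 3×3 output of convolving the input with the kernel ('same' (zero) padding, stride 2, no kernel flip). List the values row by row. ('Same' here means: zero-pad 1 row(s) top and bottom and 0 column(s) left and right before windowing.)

Output[0,0]: The receptive field on the zero-padded input at this output position is [0 / 4 / 3]. Elementwise product with the kernel and sum: 0·-1 + 4·2 + 3·1.
Output[0,1]: The receptive field on the zero-padded input at this output position is [0 / 9 / 3]. Elementwise product with the kernel and sum: 0·-1 + 9·2 + 3·1.

11 21 -17
-25 9 -11
20 10 -21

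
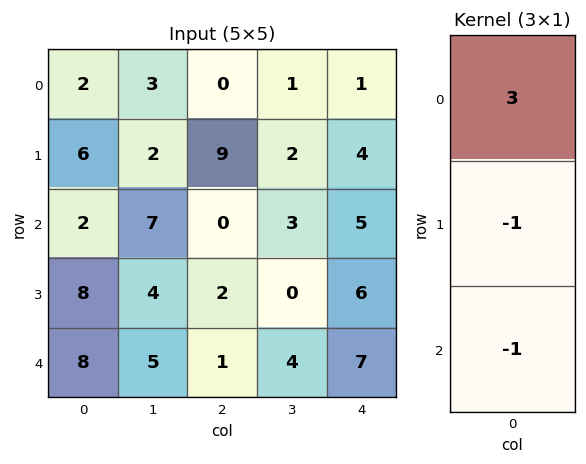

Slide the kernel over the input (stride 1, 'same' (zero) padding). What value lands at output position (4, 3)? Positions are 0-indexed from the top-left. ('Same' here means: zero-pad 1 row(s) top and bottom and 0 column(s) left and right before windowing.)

-4

The receptive field on the zero-padded input at this output position is [0 / 4 / 0]. Elementwise product with the kernel and sum: 0·3 + 4·-1 + 0·-1.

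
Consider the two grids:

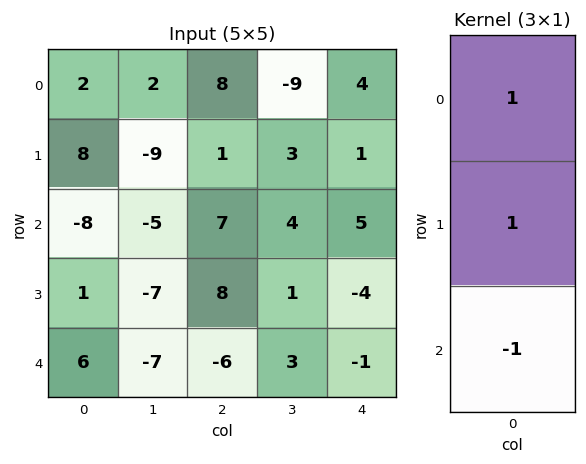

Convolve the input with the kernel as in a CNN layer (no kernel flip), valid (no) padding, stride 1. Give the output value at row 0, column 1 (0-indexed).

The receptive field on the input at this output position is [2 / -9 / -5]. Elementwise product with the kernel and sum: 2·1 + -9·1 + -5·-1.

-2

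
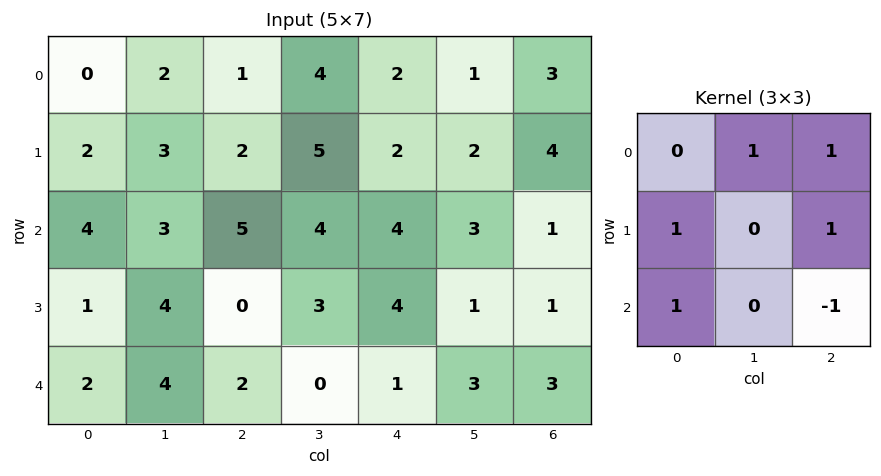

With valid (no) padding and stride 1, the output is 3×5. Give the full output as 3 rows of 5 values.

6 12 11 11 13
15 15 12 13 14
9 20 13 8 7

Output[0,0]: The receptive field on the input at this output position is [0 2 1 / 2 3 2 / 4 3 5]. Elementwise product with the kernel and sum: 2·1 + 1·1 + 2·1 + 2·1 + 4·1 + 5·-1.
Output[0,1]: The receptive field on the input at this output position is [2 1 4 / 3 2 5 / 3 5 4]. Elementwise product with the kernel and sum: 1·1 + 4·1 + 3·1 + 5·1 + 3·1 + 4·-1.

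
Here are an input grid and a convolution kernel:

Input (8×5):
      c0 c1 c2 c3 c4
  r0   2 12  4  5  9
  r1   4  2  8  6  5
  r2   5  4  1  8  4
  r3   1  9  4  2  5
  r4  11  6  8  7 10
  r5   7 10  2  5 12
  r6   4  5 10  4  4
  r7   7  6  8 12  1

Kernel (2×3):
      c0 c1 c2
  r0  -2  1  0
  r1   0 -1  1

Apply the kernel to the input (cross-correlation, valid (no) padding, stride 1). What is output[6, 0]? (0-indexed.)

-1

The receptive field on the input at this output position is [4 5 10 / 7 6 8]. Elementwise product with the kernel and sum: 4·-2 + 5·1 + 6·-1 + 8·1.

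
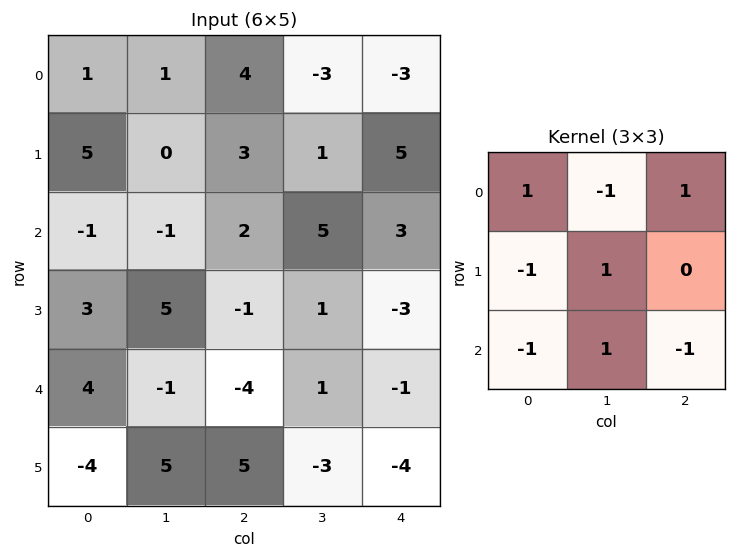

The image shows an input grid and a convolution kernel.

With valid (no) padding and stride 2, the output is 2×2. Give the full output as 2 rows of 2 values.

Output[0,0]: The receptive field on the input at this output position is [1 1 4 / 5 0 3 / -1 -1 2]. Elementwise product with the kernel and sum: 1·1 + 1·-1 + 4·1 + 5·-1 + 0·1 + -1·-1 + -1·1 + 2·-1.

-3 2
3 8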